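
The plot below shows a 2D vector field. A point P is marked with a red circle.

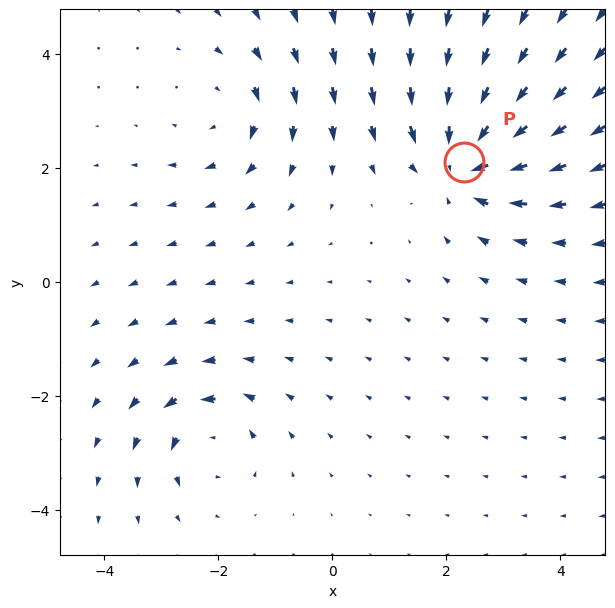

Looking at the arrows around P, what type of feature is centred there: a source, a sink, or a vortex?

sink

At P (2.3, 2.1) the arrows converge inward. Divergence about -6, curl ≈0 — negative divergence with near-zero curl is a sink.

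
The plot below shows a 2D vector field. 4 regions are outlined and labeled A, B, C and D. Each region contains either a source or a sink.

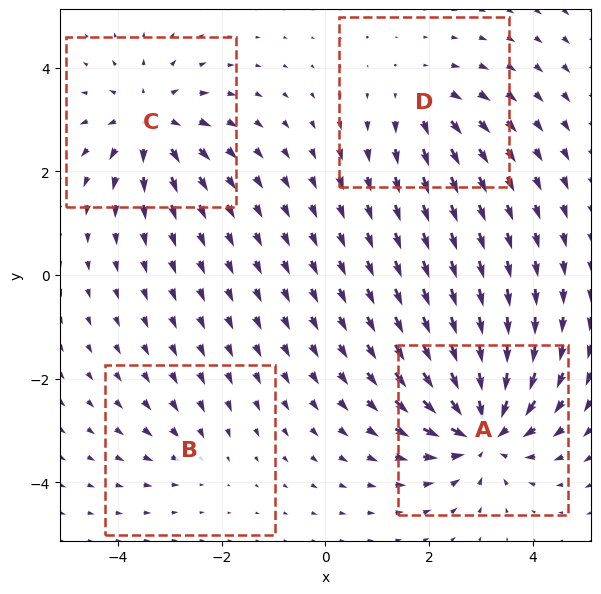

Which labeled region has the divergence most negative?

A

Divergence at each region's feature centre — A: about -7, B: about -2, C: about +5, D: about +4. Region A is most negative.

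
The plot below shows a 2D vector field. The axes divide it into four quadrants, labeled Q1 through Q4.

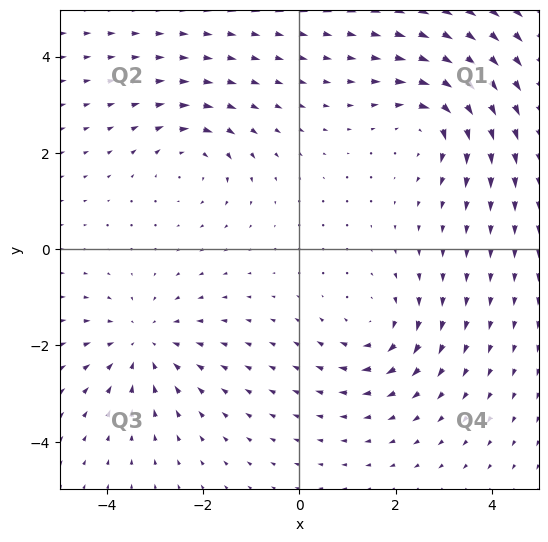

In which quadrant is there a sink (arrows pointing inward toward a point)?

The sink sits at approximately (-3.2, -2.0), which lies in quadrant Q3. The divergence there is about -4, negative as expected for a sink.

Q3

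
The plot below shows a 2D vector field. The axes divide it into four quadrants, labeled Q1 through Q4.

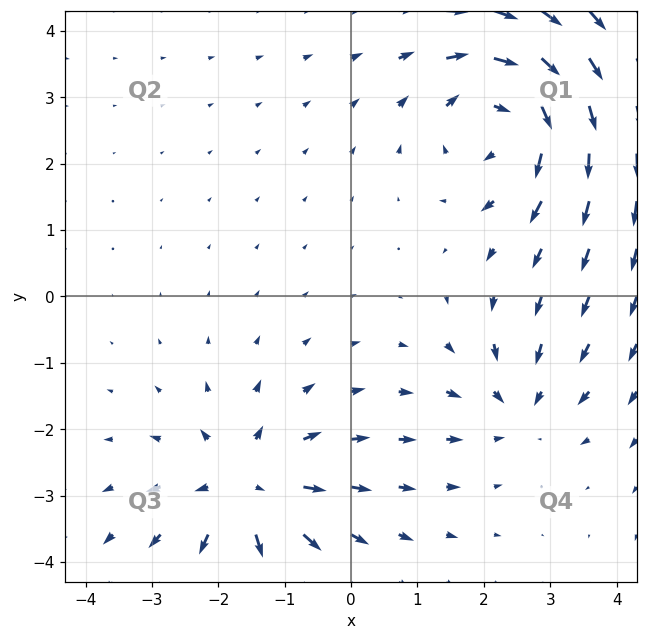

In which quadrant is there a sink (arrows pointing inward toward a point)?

The sink sits at approximately (2.5, -1.7), which lies in quadrant Q4. The divergence there is about -3, negative as expected for a sink.

Q4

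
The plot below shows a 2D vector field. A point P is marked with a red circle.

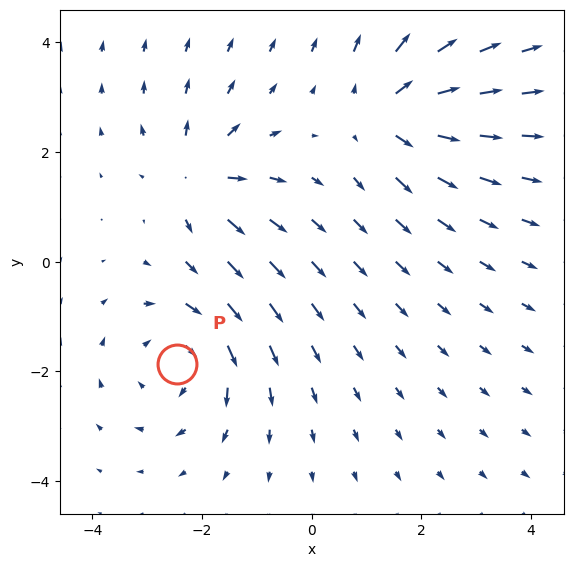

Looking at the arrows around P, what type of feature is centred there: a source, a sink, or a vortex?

At P (-2.5, -1.9) the arrows circulate clockwise. Divergence ≈0, curl about -4 — near-zero divergence with nonzero curl is a vortex.

vortex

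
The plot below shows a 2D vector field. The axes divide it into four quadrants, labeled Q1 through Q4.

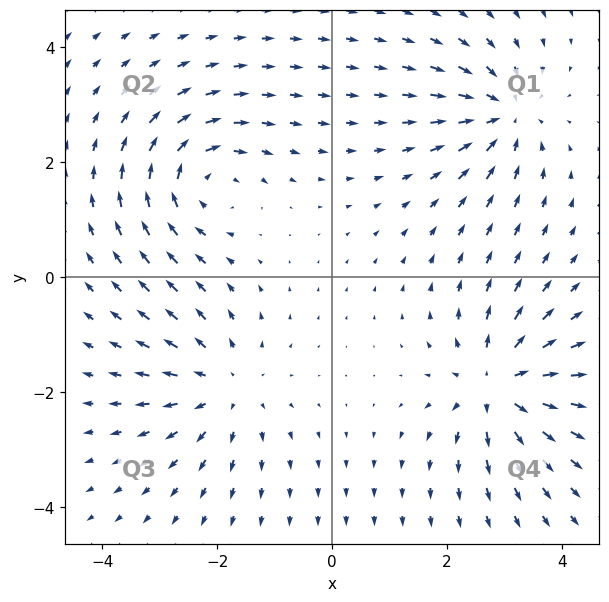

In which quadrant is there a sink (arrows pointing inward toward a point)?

The sink sits at approximately (3.0, 2.8), which lies in quadrant Q1. The divergence there is about -6, negative as expected for a sink.

Q1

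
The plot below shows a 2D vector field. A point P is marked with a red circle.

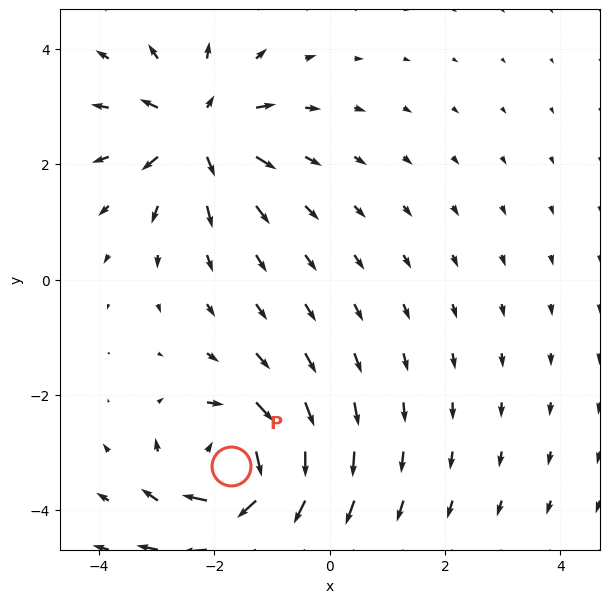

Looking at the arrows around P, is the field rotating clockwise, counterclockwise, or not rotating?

Near P at (-1.7, -3.2) the arrows circulate clockwise. The curl (z-component) there is about -7; negative curl means clockwise rotation.

clockwise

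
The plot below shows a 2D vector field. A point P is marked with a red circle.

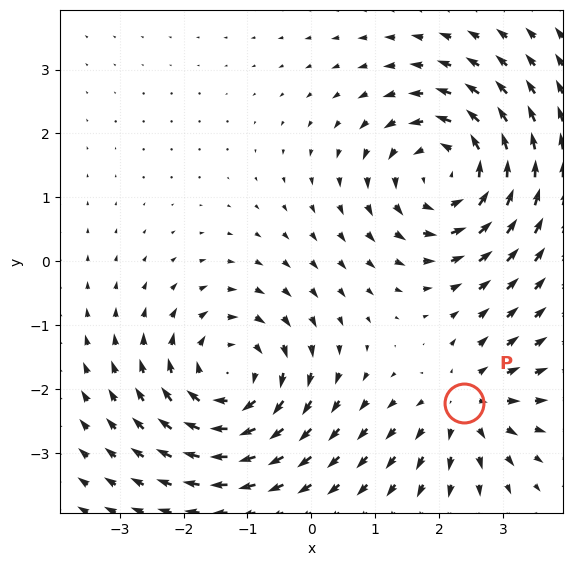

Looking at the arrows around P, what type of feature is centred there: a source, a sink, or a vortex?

source

At P (2.4, -2.2) the arrows spread outward. Divergence about +4, curl ≈0 — positive divergence with near-zero curl is a source.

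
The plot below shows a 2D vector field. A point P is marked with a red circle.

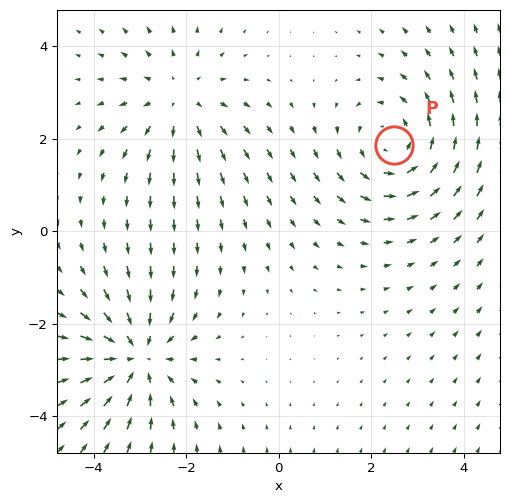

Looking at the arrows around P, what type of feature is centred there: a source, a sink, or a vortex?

vortex

At P (2.5, 1.9) the arrows circulate counterclockwise. Divergence ≈0, curl about +3 — near-zero divergence with nonzero curl is a vortex.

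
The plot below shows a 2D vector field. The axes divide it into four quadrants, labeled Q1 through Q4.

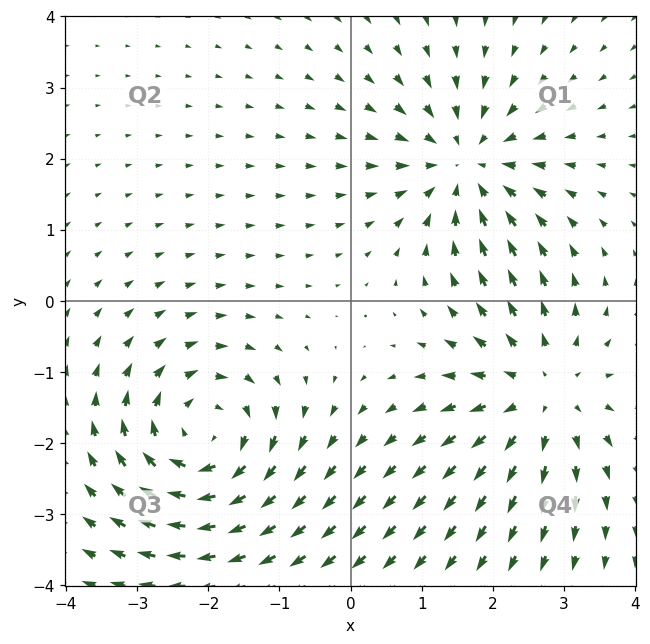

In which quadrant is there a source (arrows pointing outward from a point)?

The source sits at approximately (2.7, -1.3), which lies in quadrant Q4. The divergence there is about +4, positive as expected for a source.

Q4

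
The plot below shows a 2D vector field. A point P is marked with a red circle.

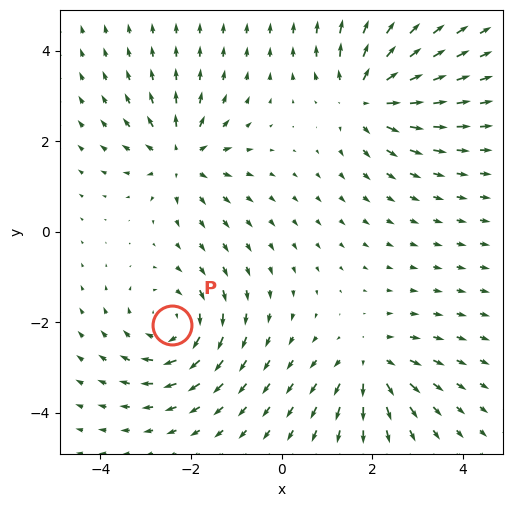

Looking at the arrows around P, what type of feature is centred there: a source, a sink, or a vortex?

At P (-2.4, -2.1) the arrows circulate clockwise. Divergence ≈0, curl about -4 — near-zero divergence with nonzero curl is a vortex.

vortex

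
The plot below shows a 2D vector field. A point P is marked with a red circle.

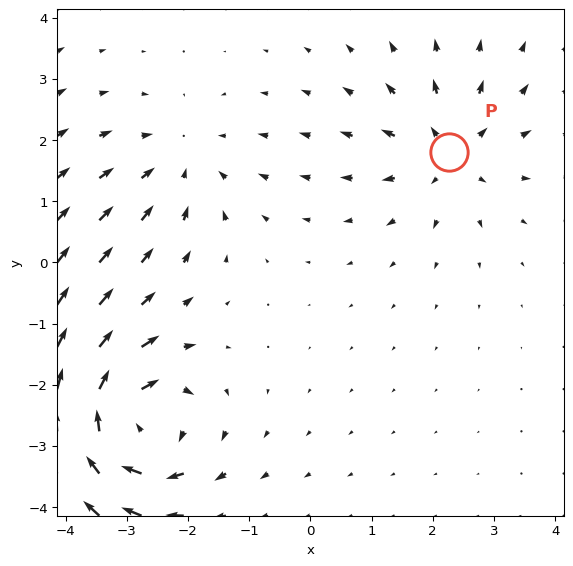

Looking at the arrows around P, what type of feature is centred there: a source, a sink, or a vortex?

source

At P (2.3, 1.8) the arrows spread outward. Divergence about +3, curl ≈0 — positive divergence with near-zero curl is a source.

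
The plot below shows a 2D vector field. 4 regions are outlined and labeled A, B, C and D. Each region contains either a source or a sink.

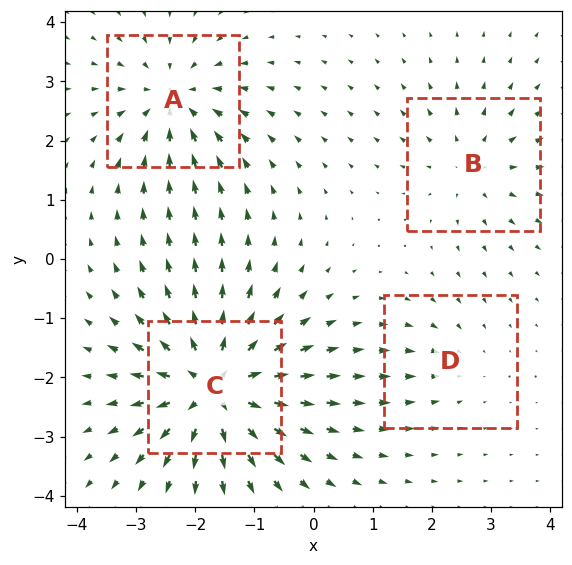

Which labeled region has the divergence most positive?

Divergence at each region's feature centre — A: about -5, B: about +4, C: about +8, D: about -2. Region C is most positive.

C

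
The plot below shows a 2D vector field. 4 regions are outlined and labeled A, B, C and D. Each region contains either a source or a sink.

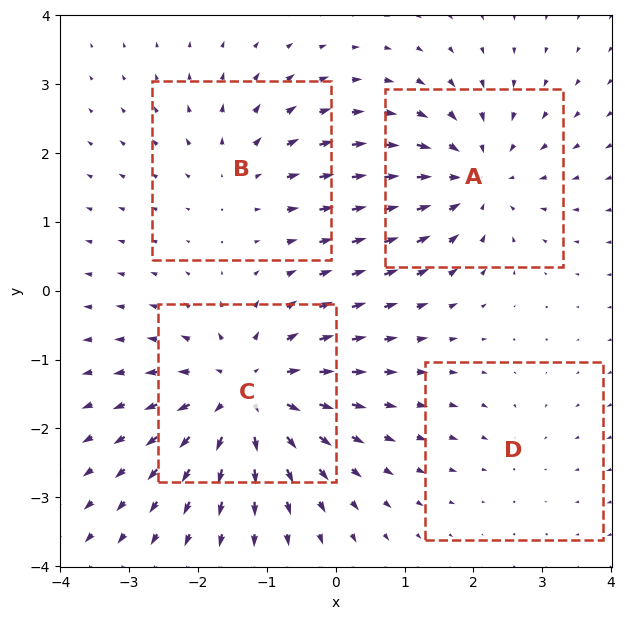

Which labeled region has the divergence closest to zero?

D

Divergence at each region's feature centre — A: about -5, B: about +3, C: about +7, D: about -2. Region D is closest to zero.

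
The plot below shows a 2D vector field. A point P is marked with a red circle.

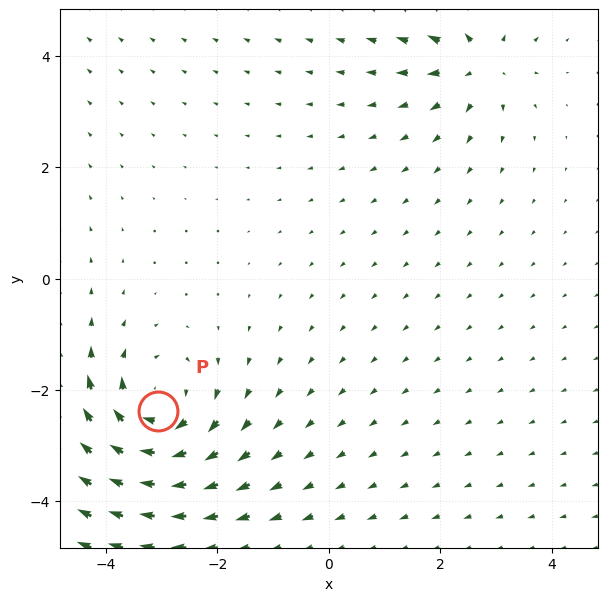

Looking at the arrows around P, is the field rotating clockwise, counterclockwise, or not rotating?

Near P at (-3.1, -2.4) the arrows circulate clockwise. The curl (z-component) there is about -4; negative curl means clockwise rotation.

clockwise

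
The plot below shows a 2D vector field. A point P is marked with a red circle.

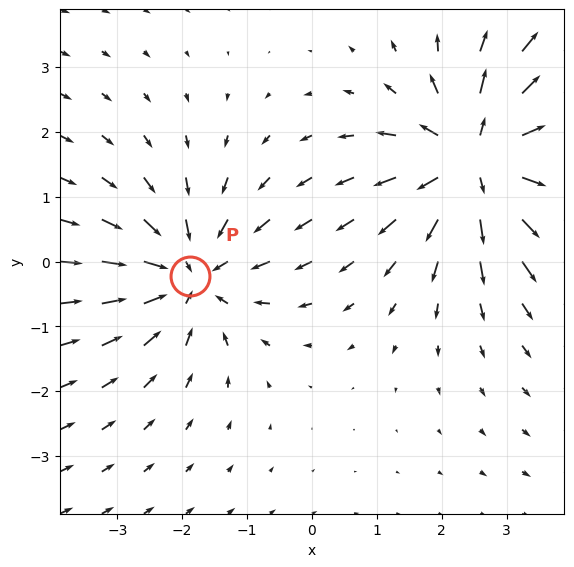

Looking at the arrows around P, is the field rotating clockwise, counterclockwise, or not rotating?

not rotating

Near P at (-1.9, -0.2) the arrows show no circulation. The curl there is ≈0.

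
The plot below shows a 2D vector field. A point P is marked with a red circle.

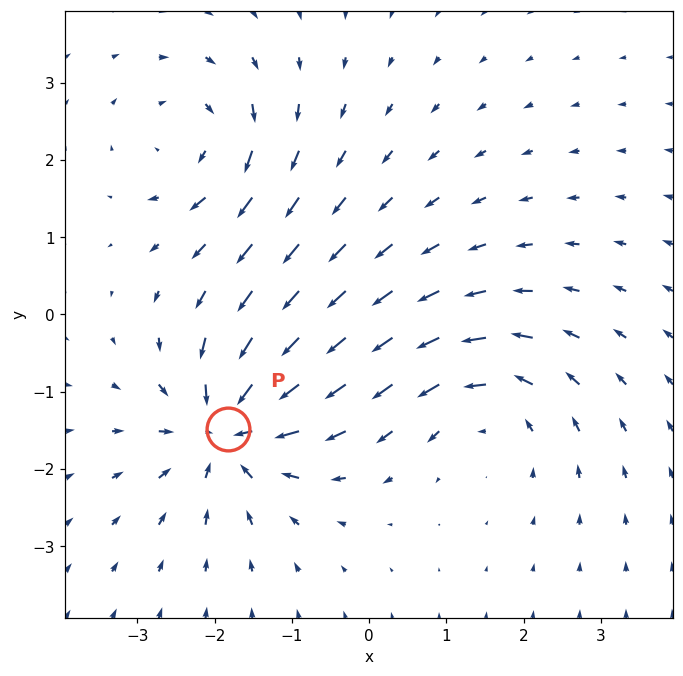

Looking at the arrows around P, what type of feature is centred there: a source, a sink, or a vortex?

sink

At P (-1.8, -1.5) the arrows converge inward. Divergence about -7, curl ≈0 — negative divergence with near-zero curl is a sink.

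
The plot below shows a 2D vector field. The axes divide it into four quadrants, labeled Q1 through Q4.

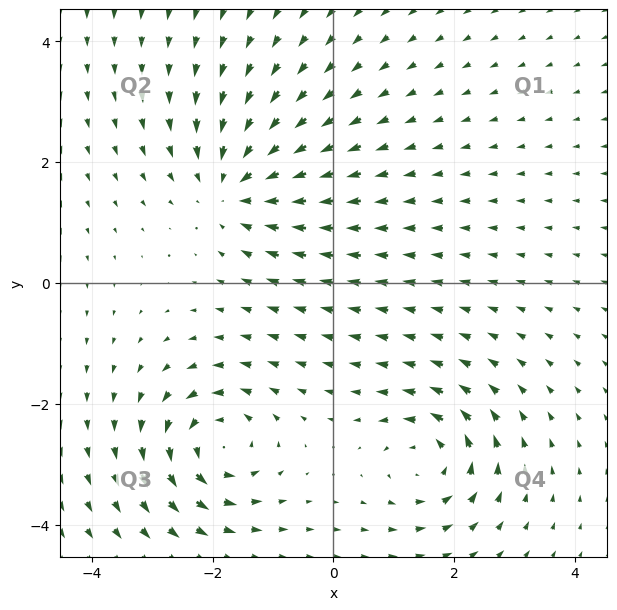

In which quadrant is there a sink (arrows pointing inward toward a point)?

The sink sits at approximately (-1.6, 1.6), which lies in quadrant Q2. The divergence there is about -3, negative as expected for a sink.

Q2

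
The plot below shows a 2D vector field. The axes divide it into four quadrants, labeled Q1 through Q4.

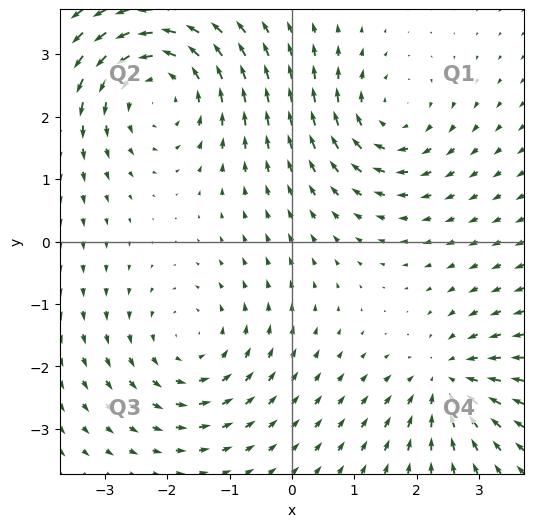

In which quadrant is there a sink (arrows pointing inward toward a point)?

Q4

The sink sits at approximately (2.5, -2.2), which lies in quadrant Q4. The divergence there is about -4, negative as expected for a sink.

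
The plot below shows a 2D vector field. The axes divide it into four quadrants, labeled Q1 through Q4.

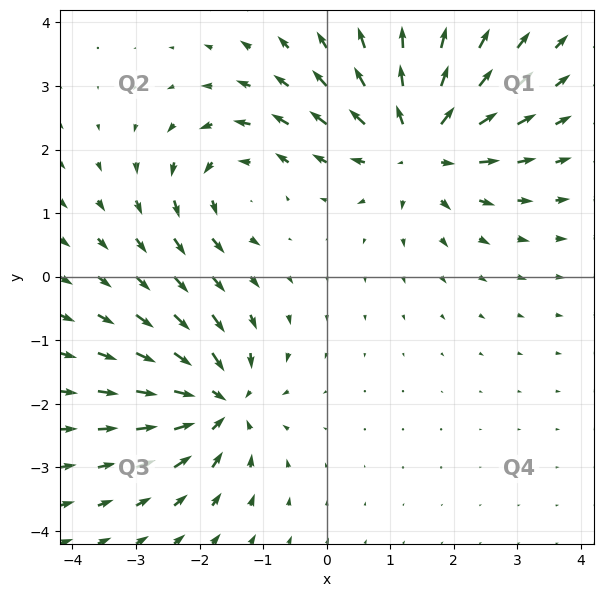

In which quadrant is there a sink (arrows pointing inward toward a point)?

The sink sits at approximately (-1.7, -2.0), which lies in quadrant Q3. The divergence there is about -5, negative as expected for a sink.

Q3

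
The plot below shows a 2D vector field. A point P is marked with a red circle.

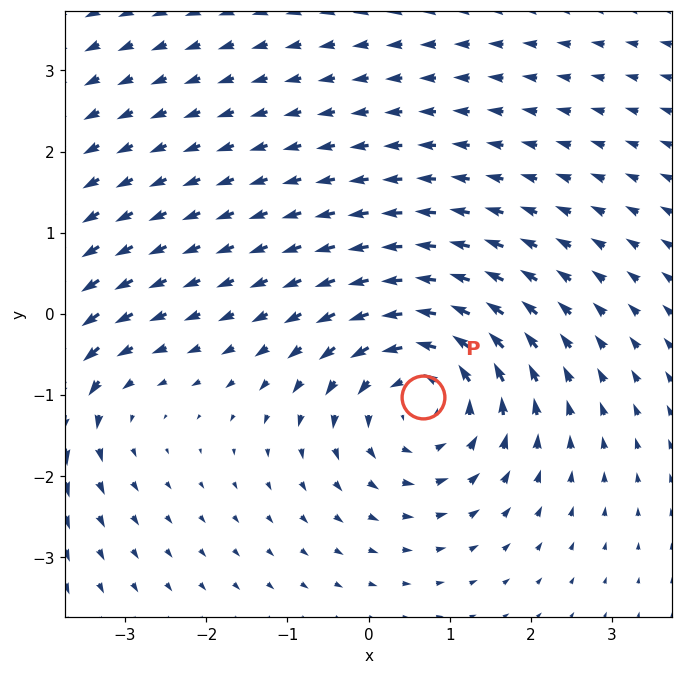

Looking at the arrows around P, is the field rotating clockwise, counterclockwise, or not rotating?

Near P at (0.7, -1.0) the arrows circulate counterclockwise. The curl (z-component) there is about +5; positive curl means counterclockwise rotation.

counterclockwise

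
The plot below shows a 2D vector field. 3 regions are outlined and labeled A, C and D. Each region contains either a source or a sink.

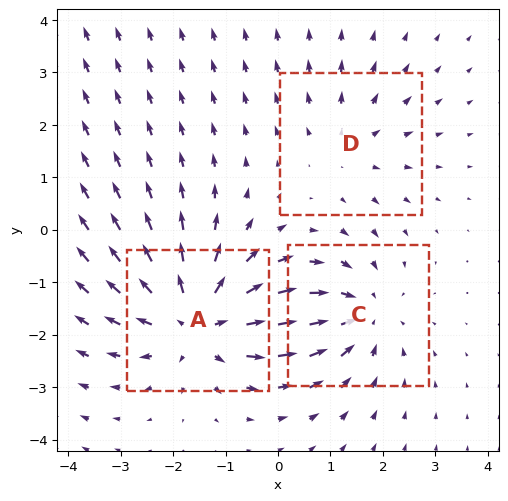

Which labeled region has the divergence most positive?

Divergence at each region's feature centre — A: about +4, C: about -3, D: about +2. Region A is most positive.

A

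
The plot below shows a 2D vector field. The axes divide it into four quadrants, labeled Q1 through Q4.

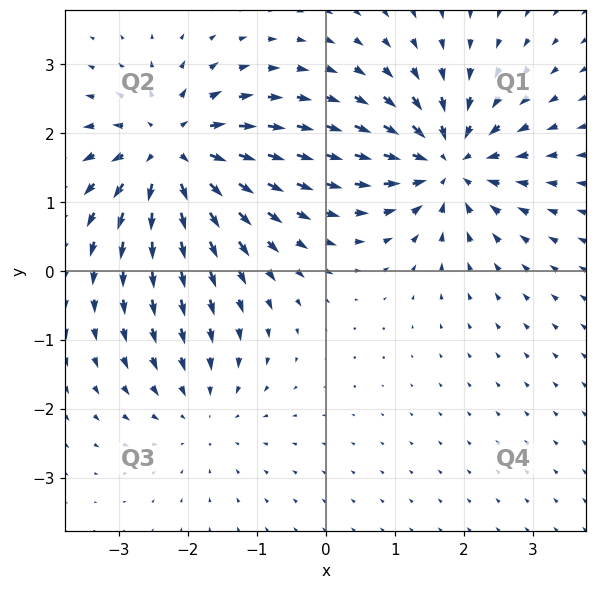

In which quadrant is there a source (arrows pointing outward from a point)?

The source sits at approximately (-2.2, 1.7), which lies in quadrant Q2. The divergence there is about +6, positive as expected for a source.

Q2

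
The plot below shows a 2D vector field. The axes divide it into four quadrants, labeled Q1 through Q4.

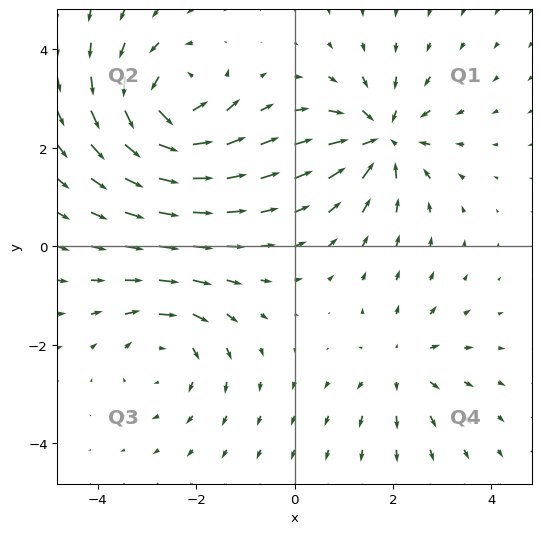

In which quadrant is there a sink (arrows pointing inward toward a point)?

Q1

The sink sits at approximately (1.8, 2.2), which lies in quadrant Q1. The divergence there is about -5, negative as expected for a sink.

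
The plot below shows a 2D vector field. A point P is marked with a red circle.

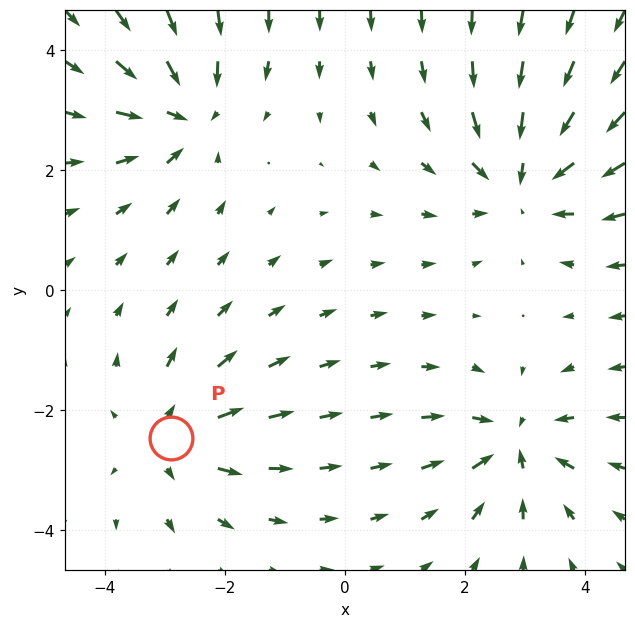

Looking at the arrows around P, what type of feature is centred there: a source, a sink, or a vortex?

At P (-2.9, -2.5) the arrows spread outward. Divergence about +3, curl ≈0 — positive divergence with near-zero curl is a source.

source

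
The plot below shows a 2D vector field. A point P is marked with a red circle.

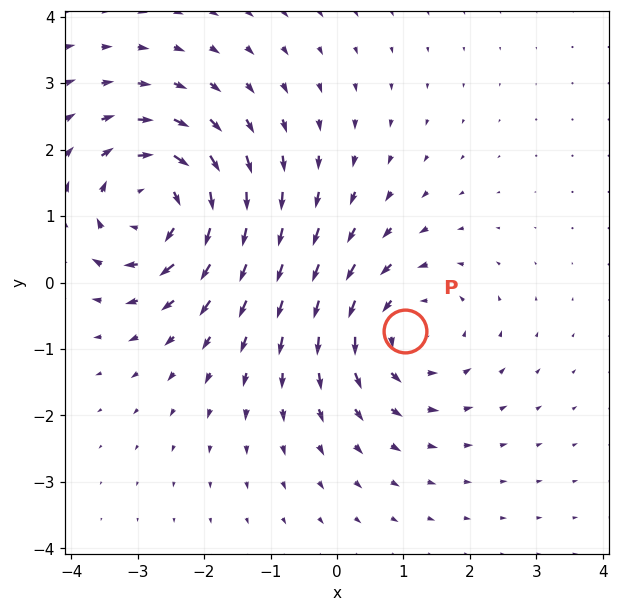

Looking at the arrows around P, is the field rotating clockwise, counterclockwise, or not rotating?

counterclockwise

Near P at (1.0, -0.7) the arrows circulate counterclockwise. The curl (z-component) there is about +3; positive curl means counterclockwise rotation.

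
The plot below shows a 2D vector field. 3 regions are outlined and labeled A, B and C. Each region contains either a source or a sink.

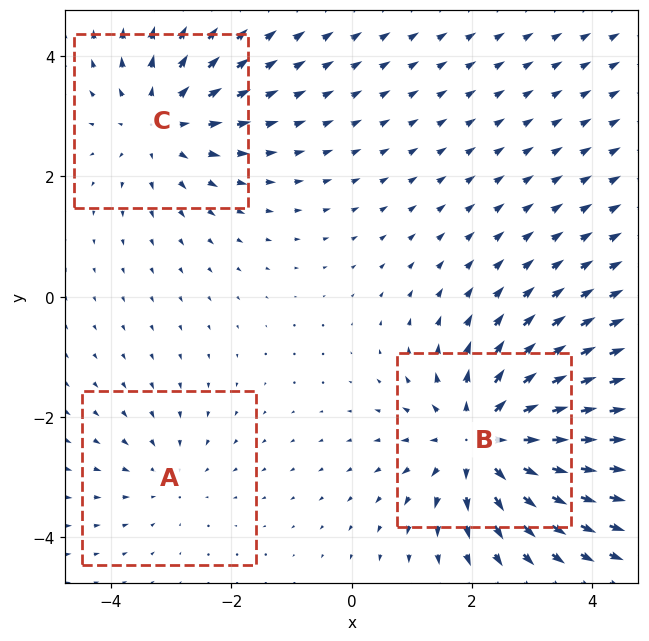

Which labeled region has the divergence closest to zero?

Divergence at each region's feature centre — A: about -2, B: about +5, C: about +3. Region A is closest to zero.

A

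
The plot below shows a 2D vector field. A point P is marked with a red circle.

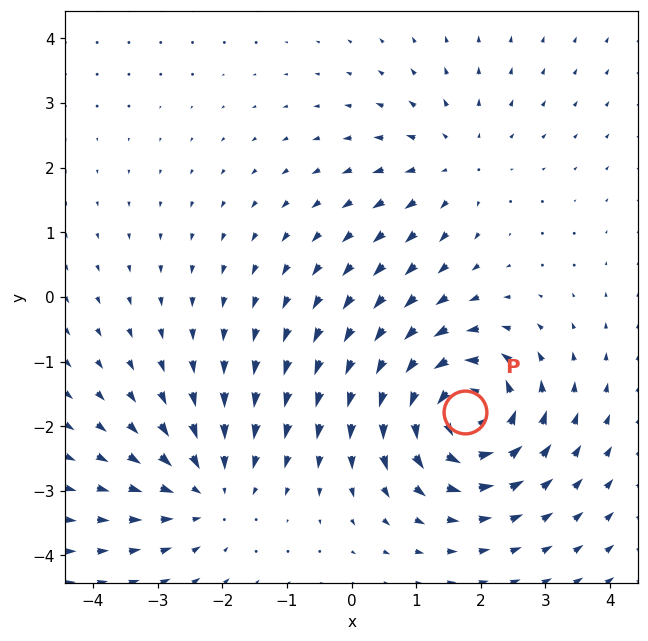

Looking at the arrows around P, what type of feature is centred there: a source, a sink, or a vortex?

vortex

At P (1.7, -1.8) the arrows circulate counterclockwise. Divergence ≈0, curl about +7 — near-zero divergence with nonzero curl is a vortex.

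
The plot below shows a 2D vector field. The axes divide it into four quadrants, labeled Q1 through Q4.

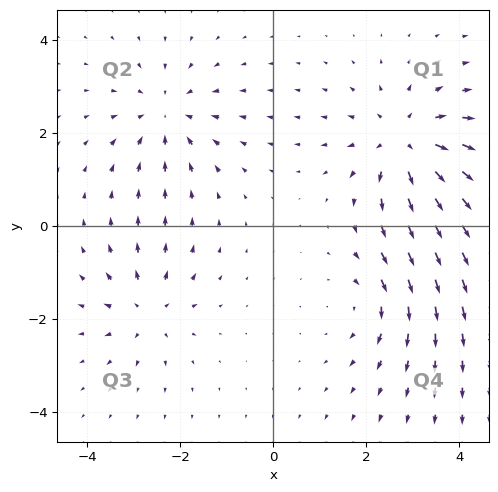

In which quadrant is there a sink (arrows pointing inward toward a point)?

The sink sits at approximately (-2.3, 2.4), which lies in quadrant Q2. The divergence there is about -3, negative as expected for a sink.

Q2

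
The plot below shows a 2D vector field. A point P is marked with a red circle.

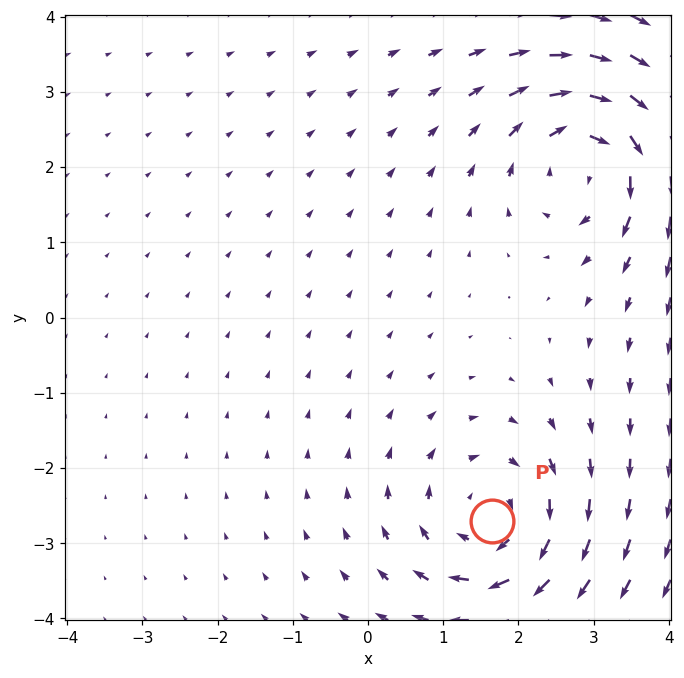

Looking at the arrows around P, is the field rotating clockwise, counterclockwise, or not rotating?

Near P at (1.7, -2.7) the arrows circulate clockwise. The curl (z-component) there is about -4; negative curl means clockwise rotation.

clockwise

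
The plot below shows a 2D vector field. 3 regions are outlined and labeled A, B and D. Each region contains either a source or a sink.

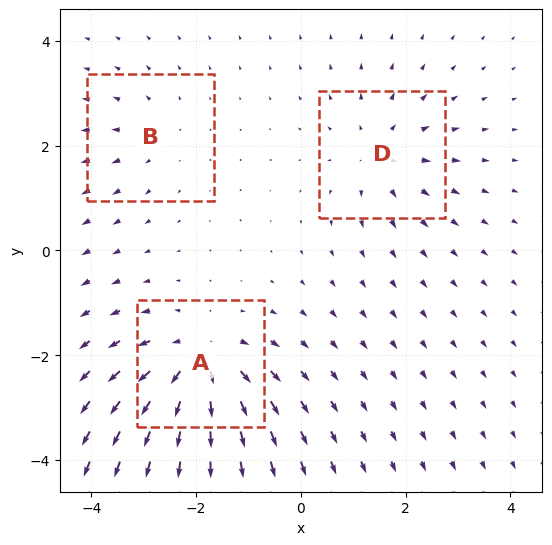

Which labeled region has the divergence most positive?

A

Divergence at each region's feature centre — A: about +5, B: about +2, D: about +3. Region A is most positive.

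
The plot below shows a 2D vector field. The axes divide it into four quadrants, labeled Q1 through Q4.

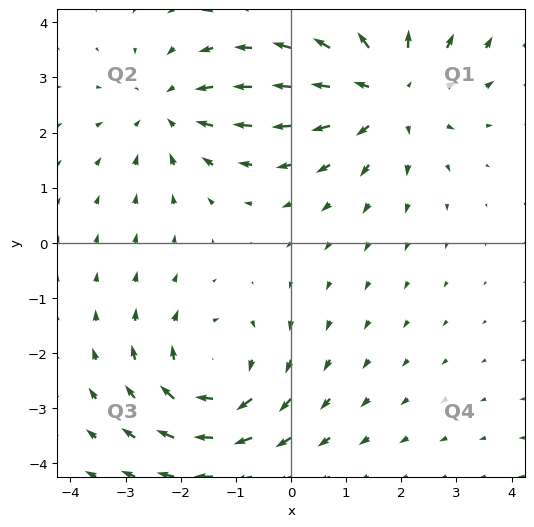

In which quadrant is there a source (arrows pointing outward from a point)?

Q1

The source sits at approximately (1.8, 2.8), which lies in quadrant Q1. The divergence there is about +3, positive as expected for a source.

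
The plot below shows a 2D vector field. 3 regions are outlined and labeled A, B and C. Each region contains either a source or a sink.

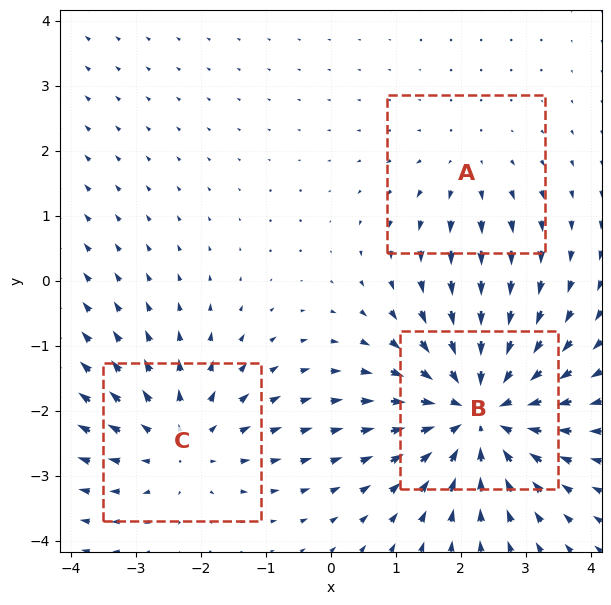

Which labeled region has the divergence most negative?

Divergence at each region's feature centre — A: about +2, B: about -5, C: about +3. Region B is most negative.

B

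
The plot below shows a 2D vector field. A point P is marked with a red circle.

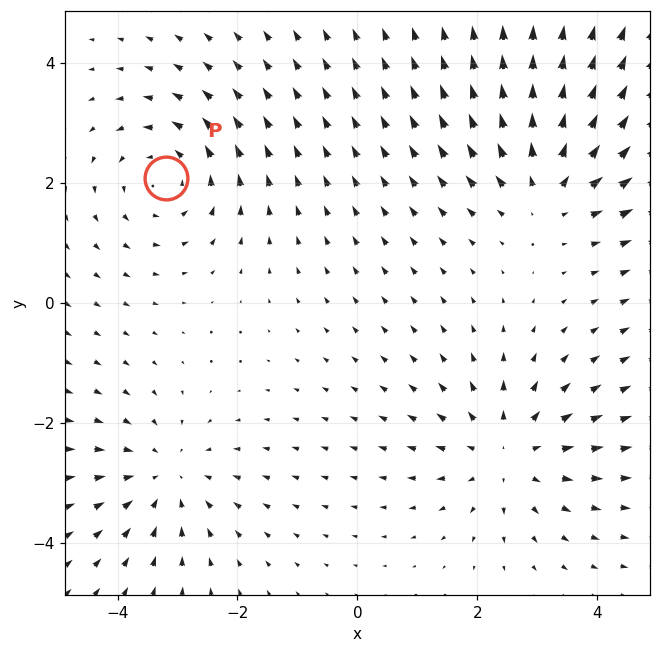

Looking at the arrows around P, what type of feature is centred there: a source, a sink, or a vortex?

vortex

At P (-3.2, 2.1) the arrows circulate counterclockwise. Divergence ≈0, curl about +3 — near-zero divergence with nonzero curl is a vortex.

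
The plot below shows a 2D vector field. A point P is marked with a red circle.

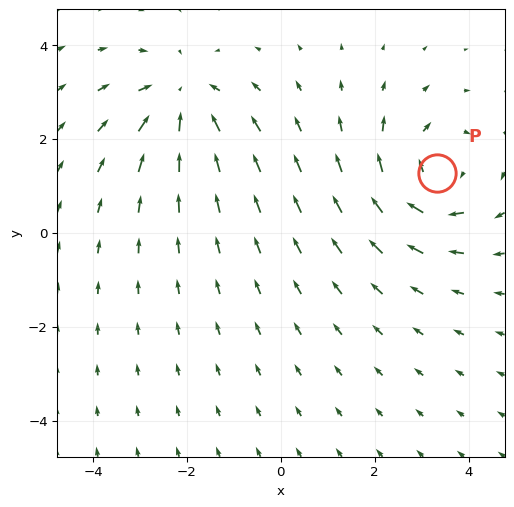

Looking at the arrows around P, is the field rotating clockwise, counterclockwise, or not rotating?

clockwise

Near P at (3.3, 1.3) the arrows circulate clockwise. The curl (z-component) there is about -3; negative curl means clockwise rotation.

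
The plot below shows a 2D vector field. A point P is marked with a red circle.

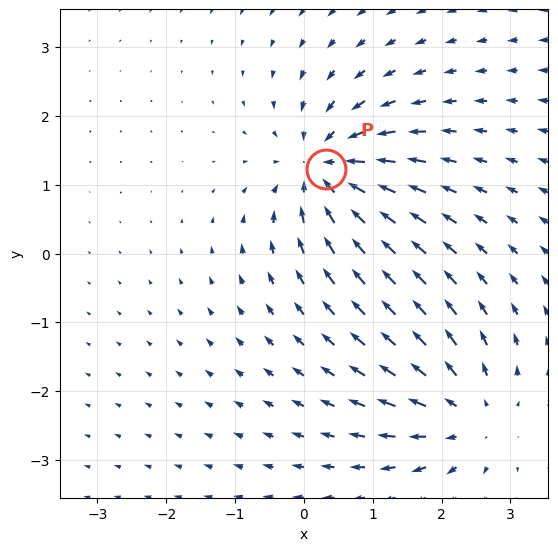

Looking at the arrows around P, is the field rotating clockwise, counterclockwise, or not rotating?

Near P at (0.3, 1.2) the arrows show no circulation. The curl there is ≈0.

not rotating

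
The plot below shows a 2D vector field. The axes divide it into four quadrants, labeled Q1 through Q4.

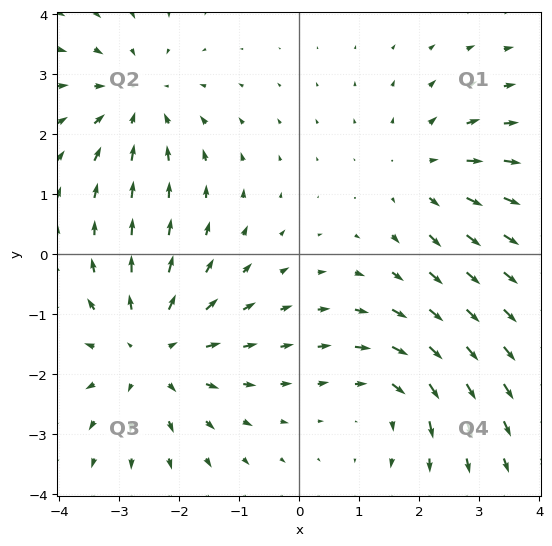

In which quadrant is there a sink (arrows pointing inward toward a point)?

The sink sits at approximately (-2.7, 2.5), which lies in quadrant Q2. The divergence there is about -3, negative as expected for a sink.

Q2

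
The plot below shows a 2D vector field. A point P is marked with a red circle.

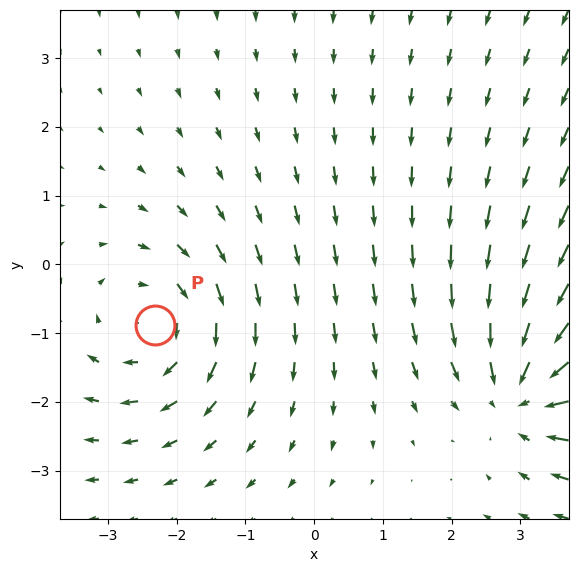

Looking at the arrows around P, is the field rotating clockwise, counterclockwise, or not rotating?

Near P at (-2.3, -0.9) the arrows circulate clockwise. The curl (z-component) there is about -3; negative curl means clockwise rotation.

clockwise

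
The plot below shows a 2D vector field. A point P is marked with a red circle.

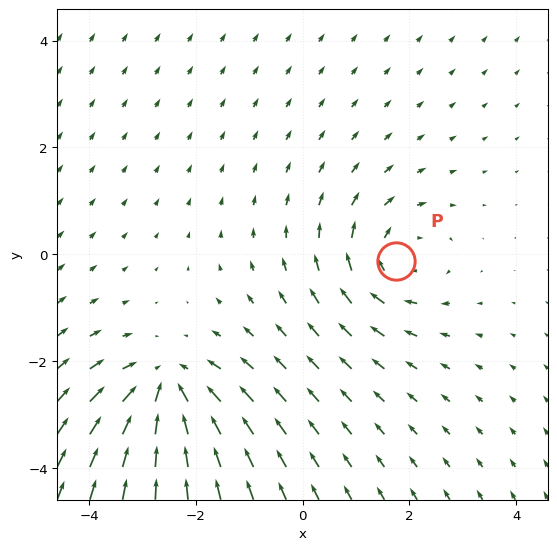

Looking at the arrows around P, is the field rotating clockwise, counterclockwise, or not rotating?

Near P at (1.8, -0.1) the arrows circulate clockwise. The curl (z-component) there is about -3; negative curl means clockwise rotation.

clockwise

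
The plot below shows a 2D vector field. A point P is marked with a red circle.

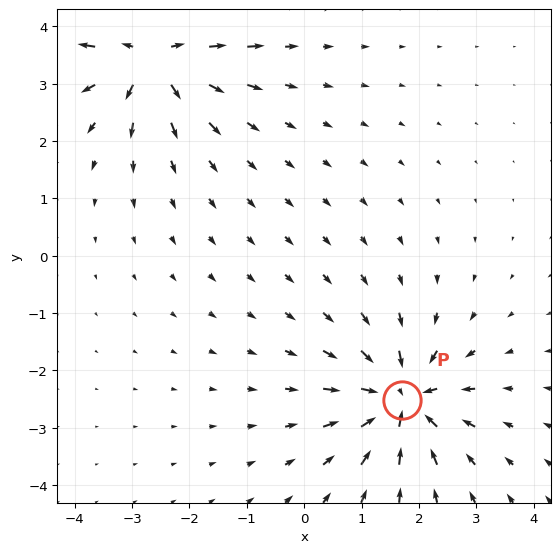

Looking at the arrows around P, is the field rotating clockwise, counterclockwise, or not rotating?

Near P at (1.7, -2.5) the arrows show no circulation. The curl there is ≈0.

not rotating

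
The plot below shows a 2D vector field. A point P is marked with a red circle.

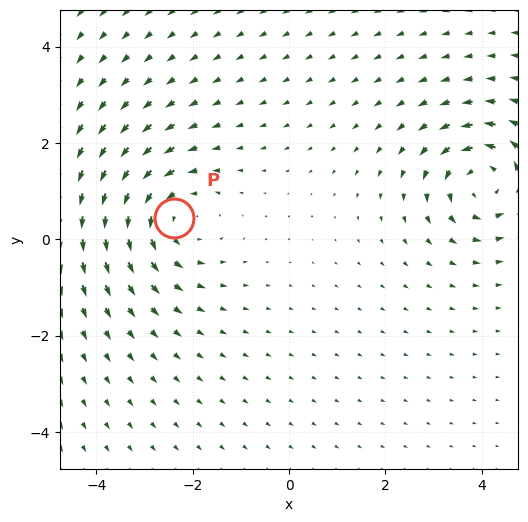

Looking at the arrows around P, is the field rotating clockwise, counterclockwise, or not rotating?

counterclockwise

Near P at (-2.4, 0.4) the arrows circulate counterclockwise. The curl (z-component) there is about +2; positive curl means counterclockwise rotation.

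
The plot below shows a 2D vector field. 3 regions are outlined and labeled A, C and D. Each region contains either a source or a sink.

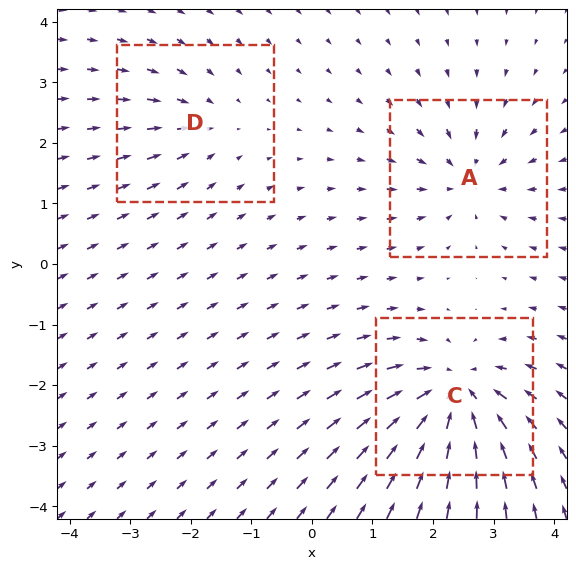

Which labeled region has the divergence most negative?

Divergence at each region's feature centre — A: about -4, C: about -6, D: about -2. Region C is most negative.

C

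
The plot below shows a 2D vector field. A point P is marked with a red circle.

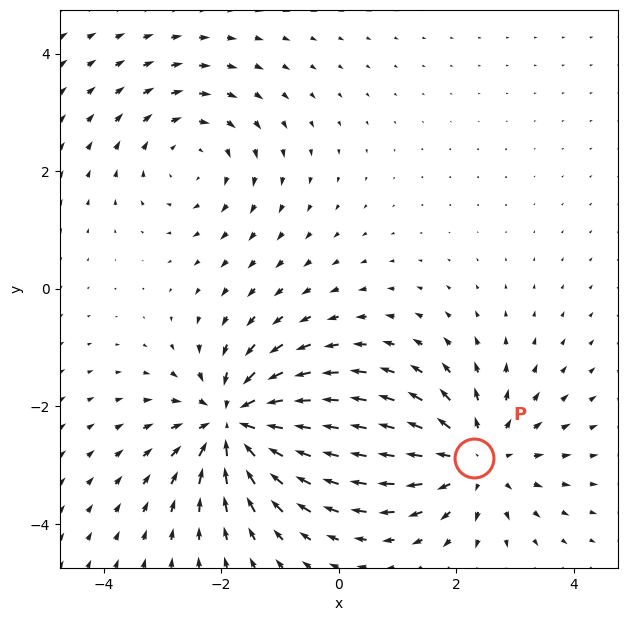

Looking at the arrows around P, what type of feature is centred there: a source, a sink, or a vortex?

source

At P (2.3, -2.9) the arrows spread outward. Divergence about +4, curl ≈0 — positive divergence with near-zero curl is a source.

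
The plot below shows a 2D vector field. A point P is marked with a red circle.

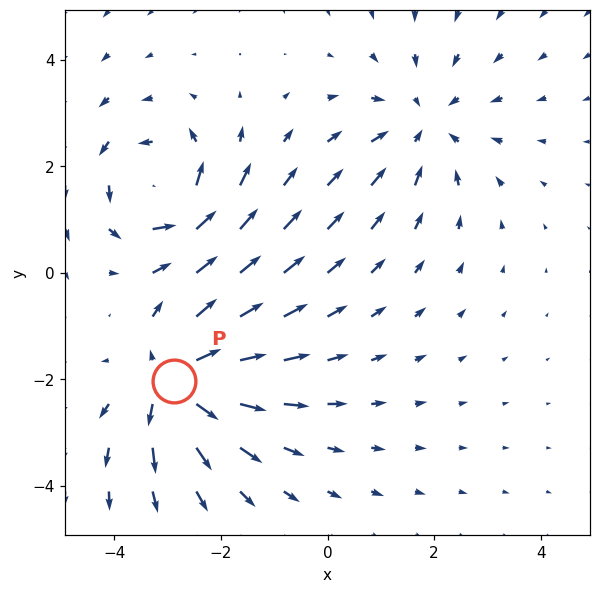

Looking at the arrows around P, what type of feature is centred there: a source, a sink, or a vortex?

source

At P (-2.9, -2.0) the arrows spread outward. Divergence about +6, curl ≈0 — positive divergence with near-zero curl is a source.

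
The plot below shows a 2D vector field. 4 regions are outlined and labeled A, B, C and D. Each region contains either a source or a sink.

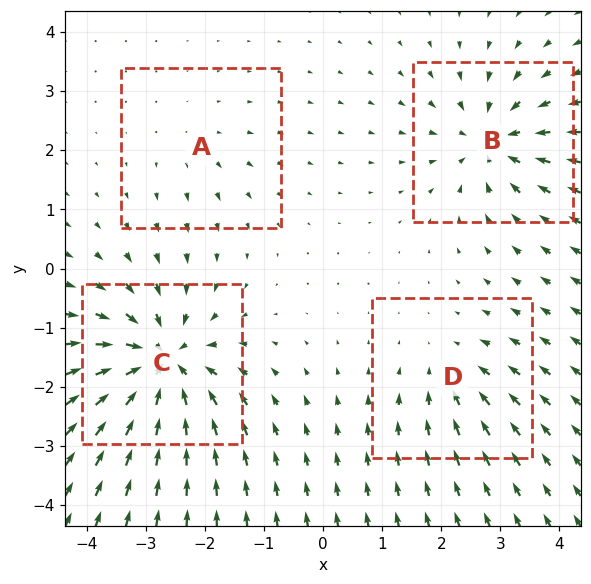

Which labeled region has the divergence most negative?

Divergence at each region's feature centre — A: about +2, B: about -6, C: about -9, D: about -4. Region C is most negative.

C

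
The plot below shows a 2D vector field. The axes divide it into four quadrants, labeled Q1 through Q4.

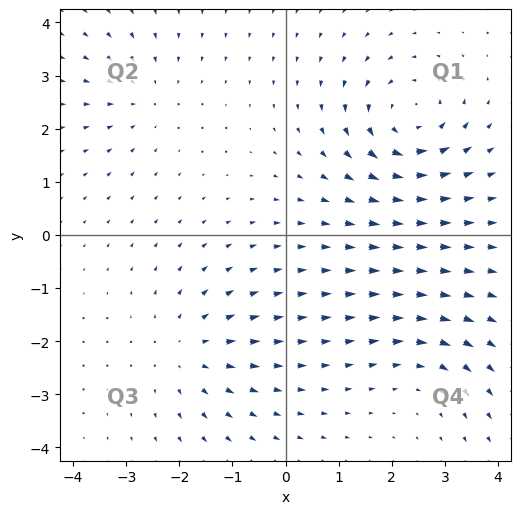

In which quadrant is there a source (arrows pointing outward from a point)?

The source sits at approximately (-1.8, -2.2), which lies in quadrant Q3. The divergence there is about +3, positive as expected for a source.

Q3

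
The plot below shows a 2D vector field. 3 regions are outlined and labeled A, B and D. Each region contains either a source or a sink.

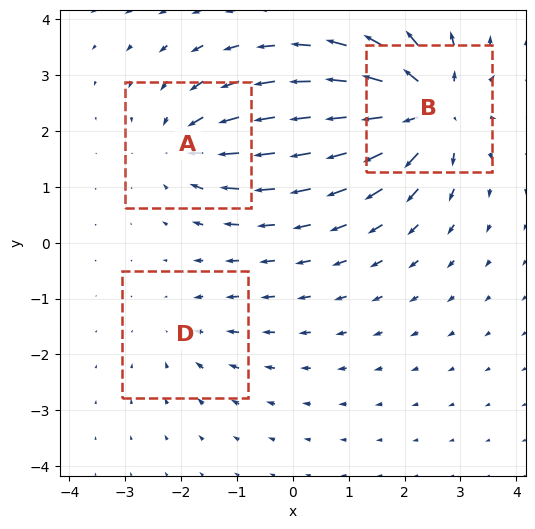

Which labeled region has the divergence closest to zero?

Divergence at each region's feature centre — A: about -3, B: about +6, D: about -2. Region D is closest to zero.

D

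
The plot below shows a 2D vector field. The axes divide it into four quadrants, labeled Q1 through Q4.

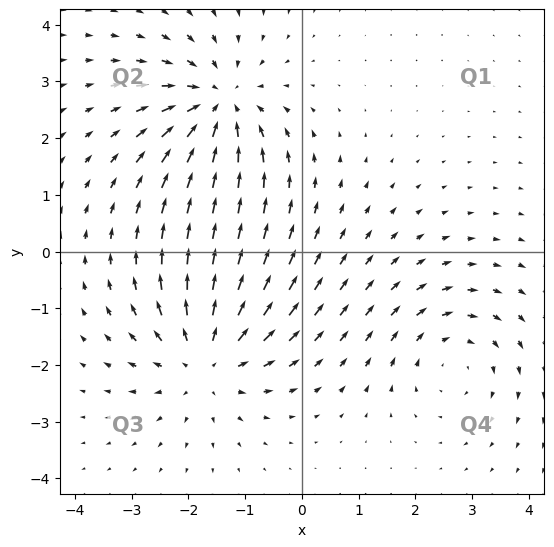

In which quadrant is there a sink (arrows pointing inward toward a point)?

Q2

The sink sits at approximately (-1.5, 2.6), which lies in quadrant Q2. The divergence there is about -5, negative as expected for a sink.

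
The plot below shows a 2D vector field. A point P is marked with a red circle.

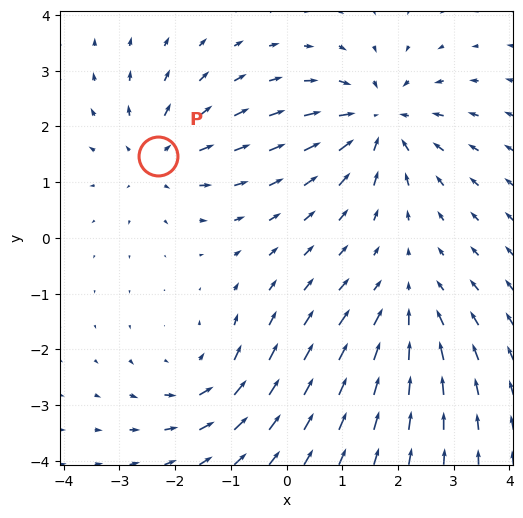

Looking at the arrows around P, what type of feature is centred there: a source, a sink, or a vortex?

source

At P (-2.3, 1.5) the arrows spread outward. Divergence about +3, curl ≈0 — positive divergence with near-zero curl is a source.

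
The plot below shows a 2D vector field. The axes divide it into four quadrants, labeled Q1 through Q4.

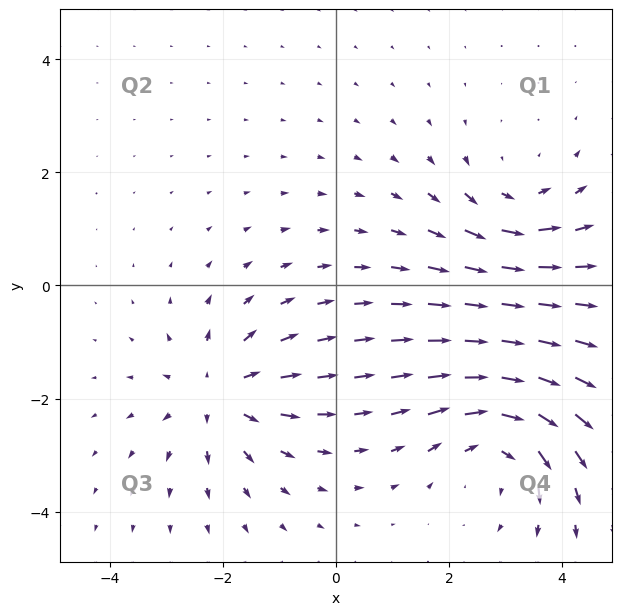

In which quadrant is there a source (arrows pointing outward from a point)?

The source sits at approximately (-2.1, -1.9), which lies in quadrant Q3. The divergence there is about +3, positive as expected for a source.

Q3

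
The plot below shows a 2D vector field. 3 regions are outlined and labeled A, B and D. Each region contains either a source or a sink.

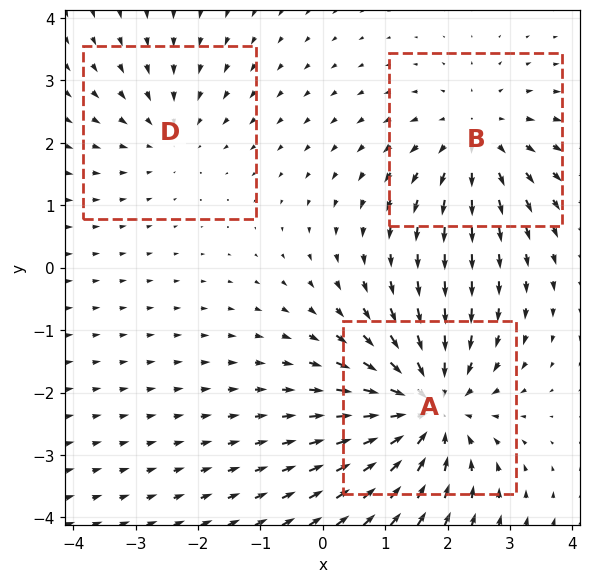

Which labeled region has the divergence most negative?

A

Divergence at each region's feature centre — A: about -4, B: about +3, D: about -2. Region A is most negative.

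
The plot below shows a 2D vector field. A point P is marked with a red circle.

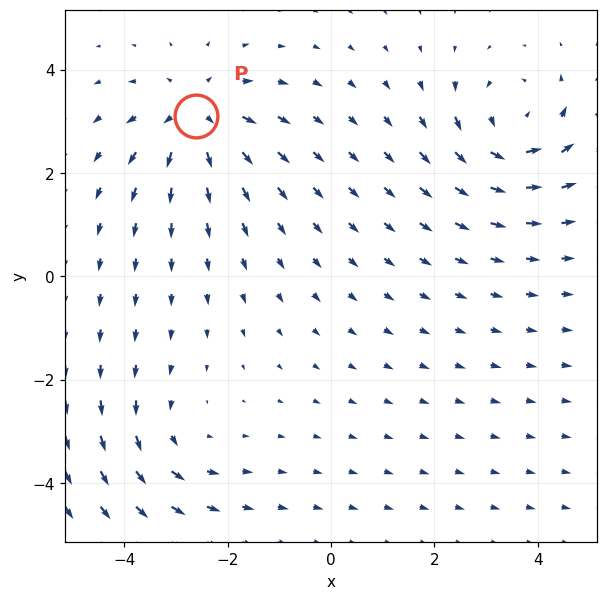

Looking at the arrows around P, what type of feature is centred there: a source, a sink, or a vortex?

source

At P (-2.6, 3.1) the arrows spread outward. Divergence about +4, curl ≈0 — positive divergence with near-zero curl is a source.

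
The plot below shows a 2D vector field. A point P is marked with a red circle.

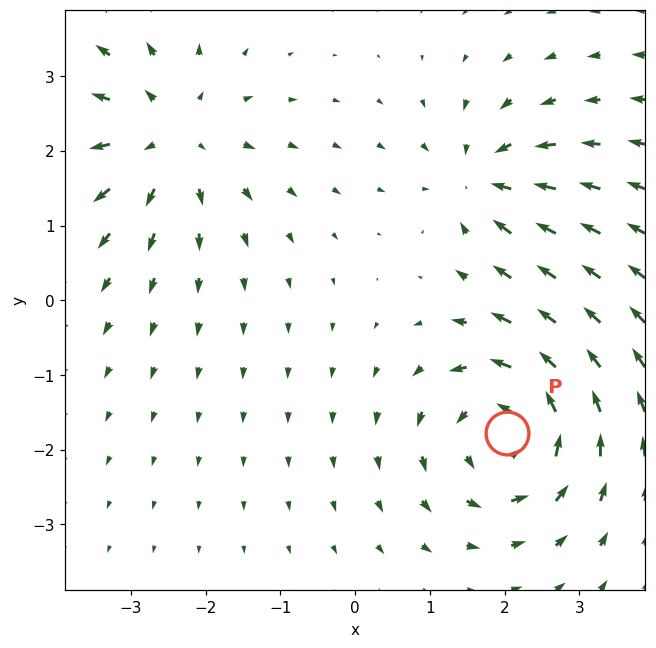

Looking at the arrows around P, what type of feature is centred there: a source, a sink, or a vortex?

At P (2.0, -1.8) the arrows circulate counterclockwise. Divergence ≈0, curl about +6 — near-zero divergence with nonzero curl is a vortex.

vortex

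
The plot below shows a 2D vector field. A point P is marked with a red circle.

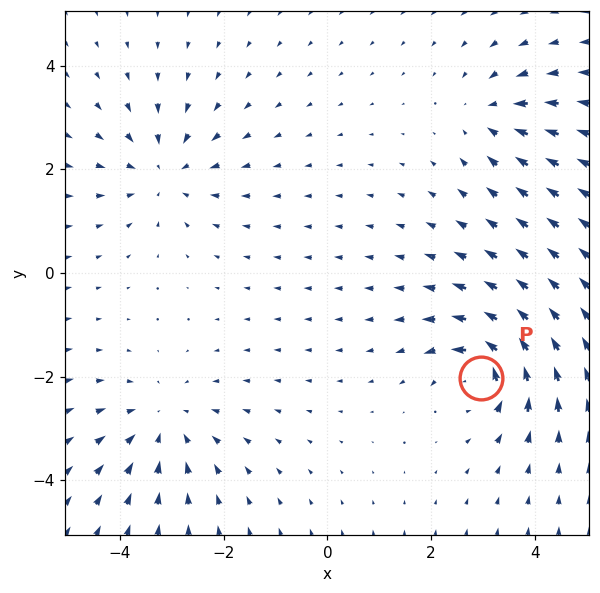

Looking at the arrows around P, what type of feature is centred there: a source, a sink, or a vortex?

At P (3.0, -2.0) the arrows circulate counterclockwise. Divergence ≈0, curl about +6 — near-zero divergence with nonzero curl is a vortex.

vortex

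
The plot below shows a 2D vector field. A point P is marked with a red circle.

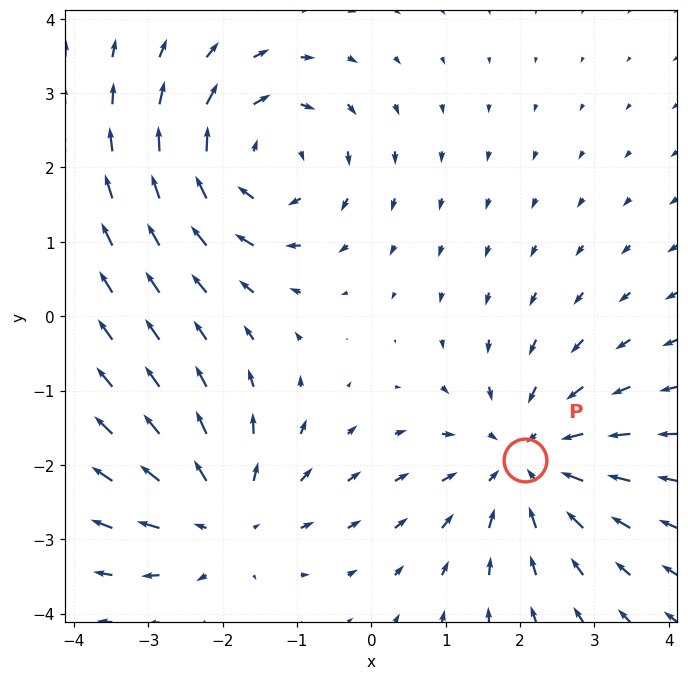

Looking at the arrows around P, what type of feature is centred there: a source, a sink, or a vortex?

At P (2.1, -1.9) the arrows converge inward. Divergence about -4, curl ≈0 — negative divergence with near-zero curl is a sink.

sink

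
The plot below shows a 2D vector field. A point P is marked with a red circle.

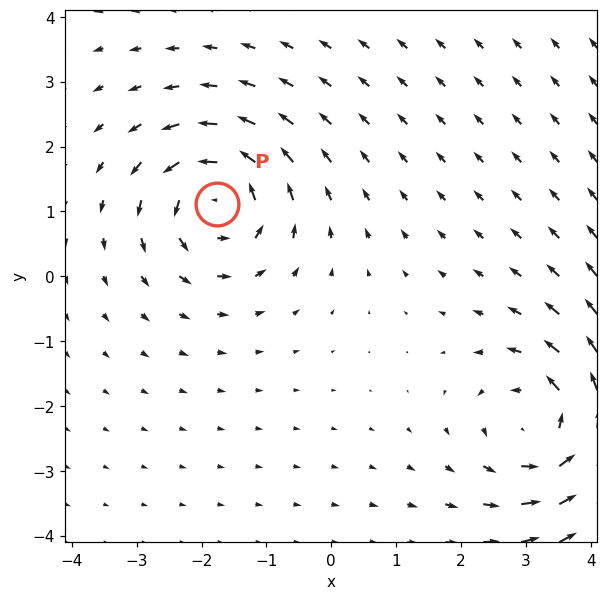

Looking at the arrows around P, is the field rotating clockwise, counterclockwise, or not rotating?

Near P at (-1.8, 1.1) the arrows circulate counterclockwise. The curl (z-component) there is about +4; positive curl means counterclockwise rotation.

counterclockwise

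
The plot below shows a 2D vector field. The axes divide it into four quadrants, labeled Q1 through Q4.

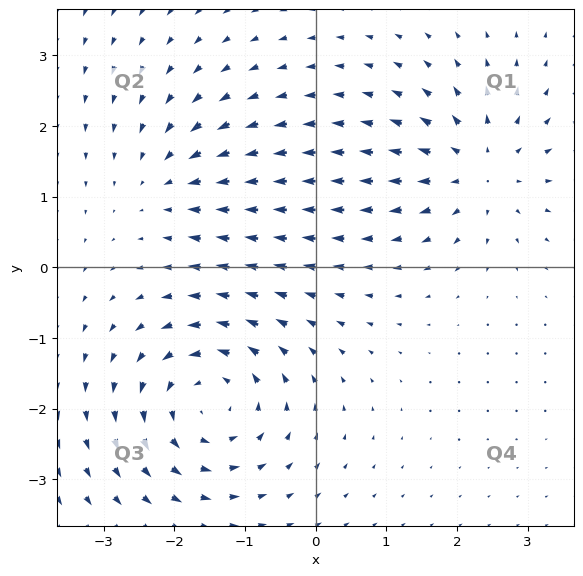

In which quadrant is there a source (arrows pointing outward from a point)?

The source sits at approximately (2.3, 1.4), which lies in quadrant Q1. The divergence there is about +4, positive as expected for a source.

Q1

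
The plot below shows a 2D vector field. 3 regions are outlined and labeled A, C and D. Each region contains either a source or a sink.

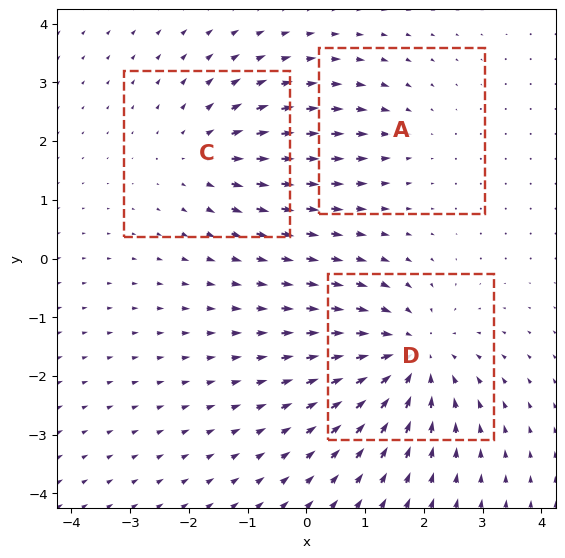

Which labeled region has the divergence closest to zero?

Divergence at each region's feature centre — A: about -2, C: about +3, D: about -4. Region A is closest to zero.

A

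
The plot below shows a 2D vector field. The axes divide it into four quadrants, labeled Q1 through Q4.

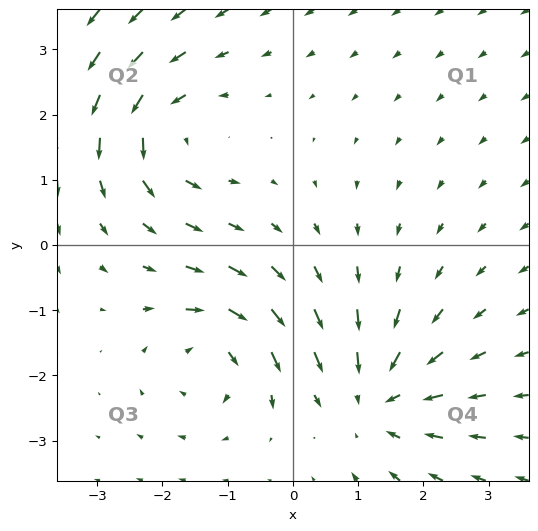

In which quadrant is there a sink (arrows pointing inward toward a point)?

Q4

The sink sits at approximately (1.3, -2.3), which lies in quadrant Q4. The divergence there is about -3, negative as expected for a sink.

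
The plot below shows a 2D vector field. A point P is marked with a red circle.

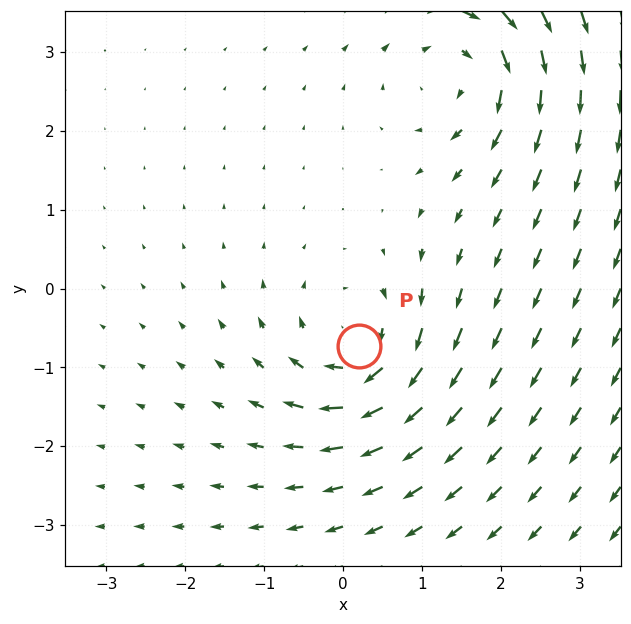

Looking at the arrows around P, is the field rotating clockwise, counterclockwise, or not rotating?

Near P at (0.2, -0.7) the arrows circulate clockwise. The curl (z-component) there is about -6; negative curl means clockwise rotation.

clockwise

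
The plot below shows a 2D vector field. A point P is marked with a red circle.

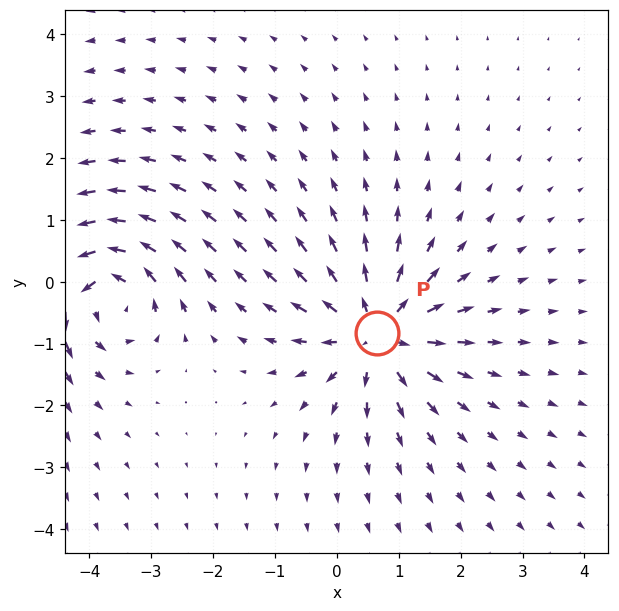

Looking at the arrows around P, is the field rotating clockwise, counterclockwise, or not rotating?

not rotating

Near P at (0.6, -0.8) the arrows show no circulation. The curl there is ≈0.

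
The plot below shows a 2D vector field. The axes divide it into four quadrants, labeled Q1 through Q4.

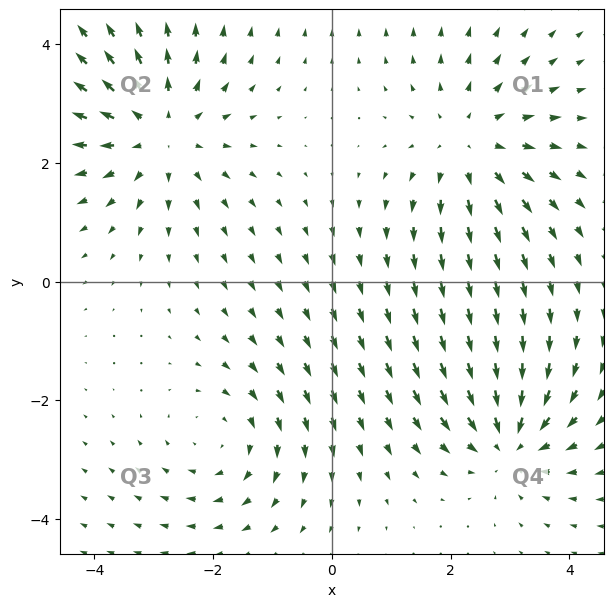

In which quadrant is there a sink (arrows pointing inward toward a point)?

Q4

The sink sits at approximately (3.0, -2.7), which lies in quadrant Q4. The divergence there is about -5, negative as expected for a sink.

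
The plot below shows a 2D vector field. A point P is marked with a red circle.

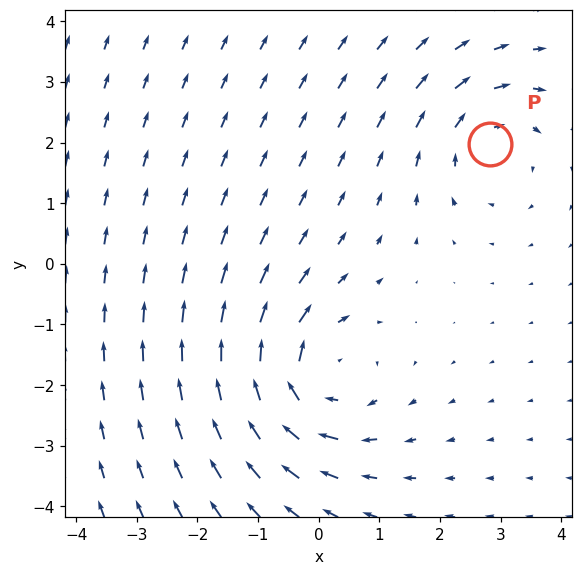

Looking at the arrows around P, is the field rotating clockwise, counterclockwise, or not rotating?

Near P at (2.8, 2.0) the arrows circulate clockwise. The curl (z-component) there is about -3; negative curl means clockwise rotation.

clockwise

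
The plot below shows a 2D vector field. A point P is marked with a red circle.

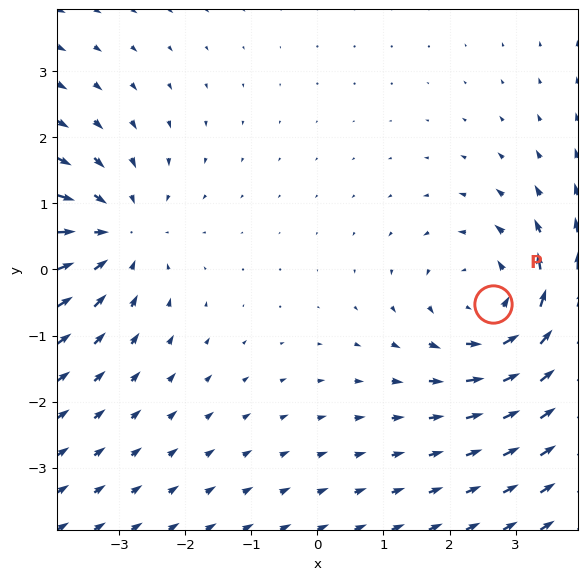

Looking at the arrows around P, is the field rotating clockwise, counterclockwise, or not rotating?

counterclockwise

Near P at (2.7, -0.5) the arrows circulate counterclockwise. The curl (z-component) there is about +3; positive curl means counterclockwise rotation.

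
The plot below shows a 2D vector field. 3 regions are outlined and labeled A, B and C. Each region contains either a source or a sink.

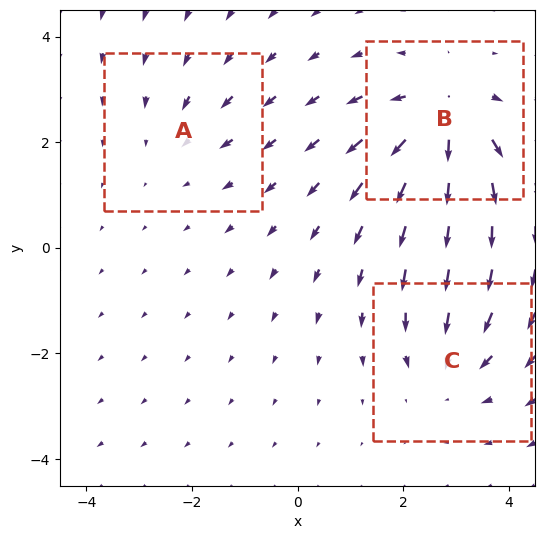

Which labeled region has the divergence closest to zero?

A

Divergence at each region's feature centre — A: about -2, B: about +5, C: about -3. Region A is closest to zero.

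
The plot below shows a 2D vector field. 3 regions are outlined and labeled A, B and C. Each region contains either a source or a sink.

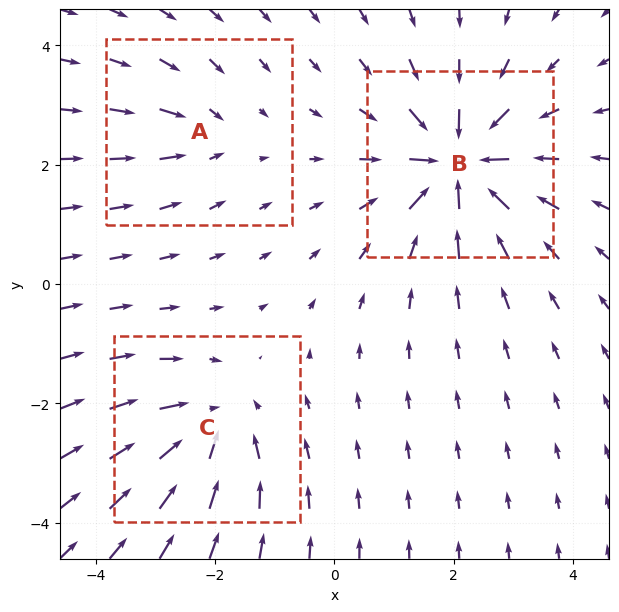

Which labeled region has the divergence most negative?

Divergence at each region's feature centre — A: about -2, B: about -7, C: about -4. Region B is most negative.

B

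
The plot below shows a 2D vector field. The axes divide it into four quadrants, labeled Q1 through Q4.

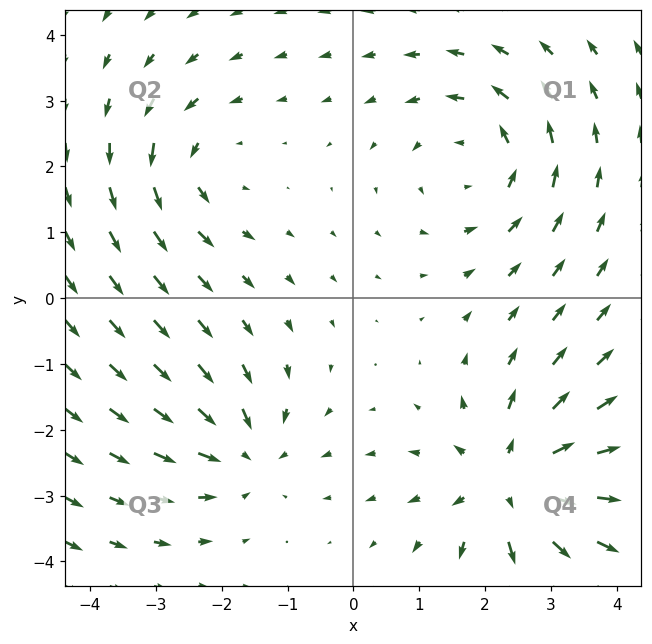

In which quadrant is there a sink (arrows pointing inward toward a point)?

The sink sits at approximately (-1.6, -2.3), which lies in quadrant Q3. The divergence there is about -4, negative as expected for a sink.

Q3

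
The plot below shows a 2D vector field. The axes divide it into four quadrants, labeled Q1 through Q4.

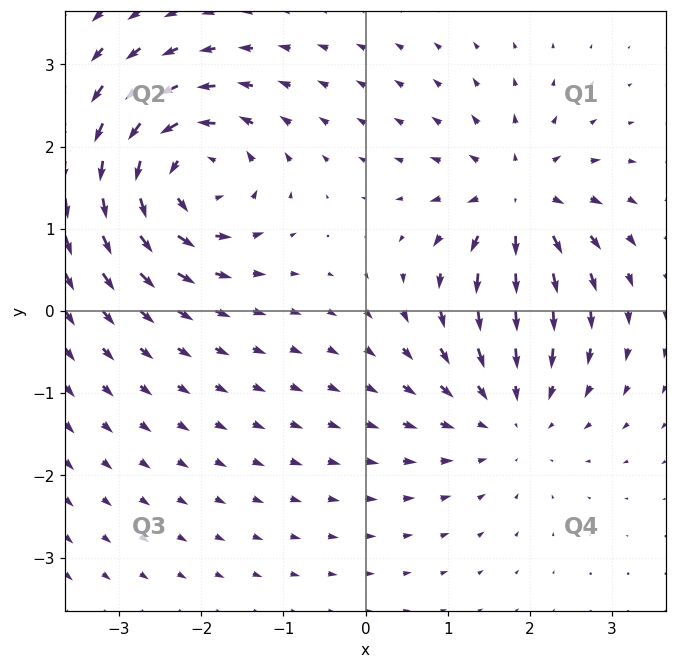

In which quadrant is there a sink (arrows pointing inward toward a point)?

Q4

The sink sits at approximately (1.7, -1.2), which lies in quadrant Q4. The divergence there is about -3, negative as expected for a sink.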